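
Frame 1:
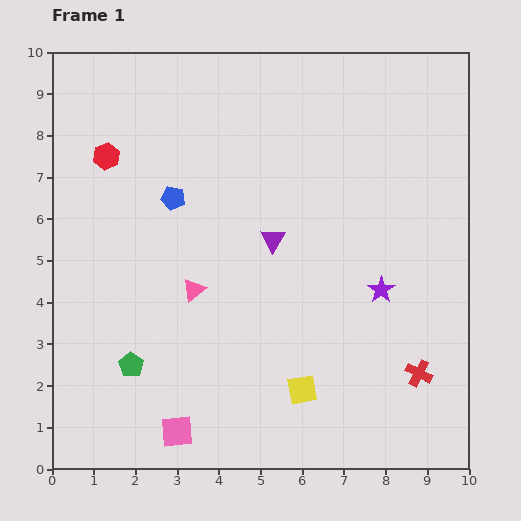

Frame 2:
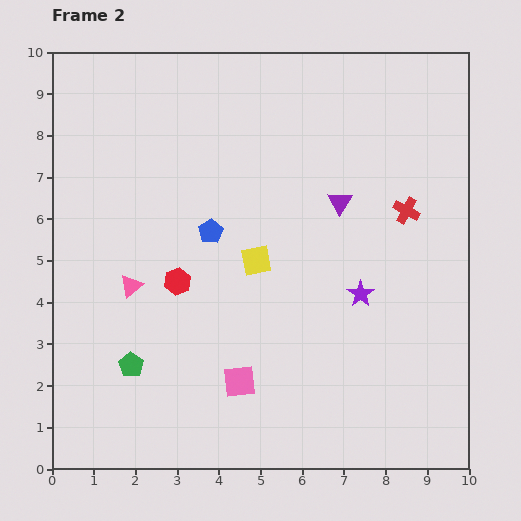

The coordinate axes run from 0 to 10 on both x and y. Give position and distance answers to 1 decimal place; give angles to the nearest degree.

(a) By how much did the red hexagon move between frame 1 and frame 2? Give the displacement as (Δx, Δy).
(1.7, -3.0)

The red hexagon was at (1.3, 7.5) in frame 1 and (3.0, 4.5) in frame 2.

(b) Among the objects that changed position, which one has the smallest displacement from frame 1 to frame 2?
the purple star

(moved 0.5)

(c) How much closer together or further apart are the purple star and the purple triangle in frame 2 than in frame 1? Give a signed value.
-0.6

Distance in frame 1: 2.9. Distance in frame 2: 2.3.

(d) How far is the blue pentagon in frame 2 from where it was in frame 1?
1.2

The blue pentagon moved from (2.9, 6.5) to (3.8, 5.7), a distance of √(0.9² + 0.8²) ≈ 1.2.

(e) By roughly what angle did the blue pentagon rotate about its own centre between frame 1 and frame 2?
30° clockwise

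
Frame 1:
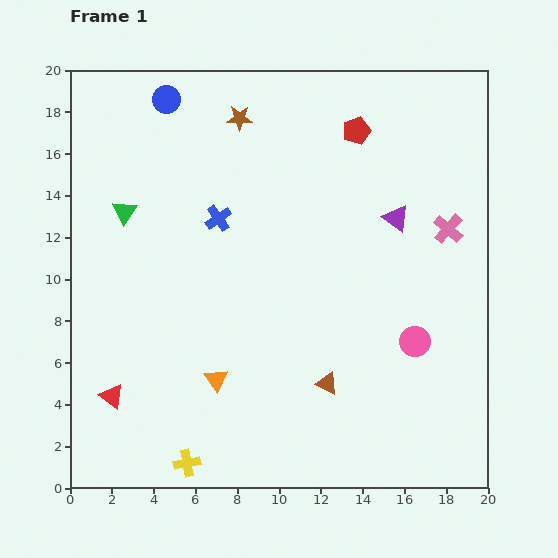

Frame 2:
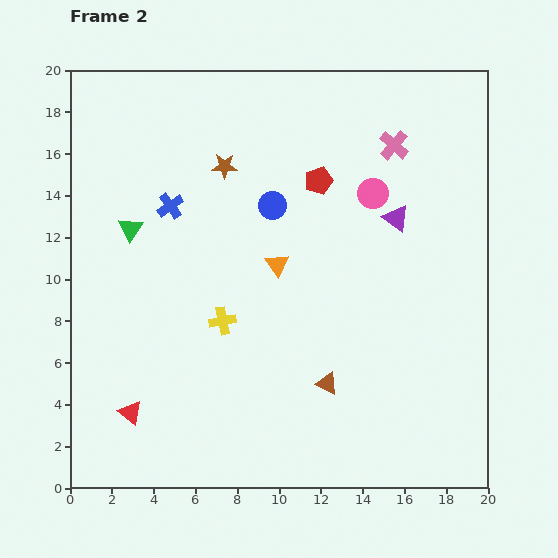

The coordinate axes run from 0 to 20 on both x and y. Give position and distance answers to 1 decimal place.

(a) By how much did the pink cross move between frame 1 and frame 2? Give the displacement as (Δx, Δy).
(-2.6, 4.0)

The pink cross was at (18.1, 12.4) in frame 1 and (15.5, 16.4) in frame 2.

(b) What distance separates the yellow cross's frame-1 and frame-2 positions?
7.0

The yellow cross moved from (5.6, 1.2) to (7.3, 8.0), a distance of √(1.7² + 6.8²) ≈ 7.0.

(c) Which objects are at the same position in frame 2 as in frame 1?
the brown triangle, the purple triangle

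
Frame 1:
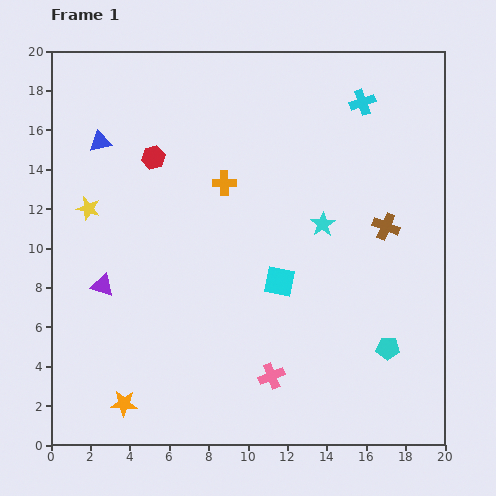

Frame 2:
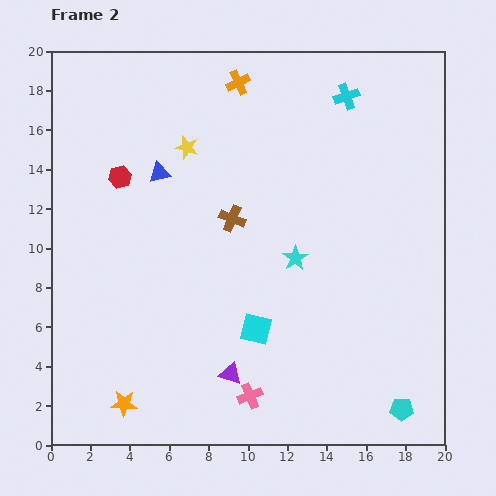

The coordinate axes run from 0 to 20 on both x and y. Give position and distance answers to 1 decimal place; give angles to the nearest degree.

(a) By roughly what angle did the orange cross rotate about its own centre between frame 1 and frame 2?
24° counter-clockwise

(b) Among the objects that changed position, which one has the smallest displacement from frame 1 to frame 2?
the cyan cross

(moved 0.9)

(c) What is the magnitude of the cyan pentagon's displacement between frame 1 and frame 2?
3.2

The cyan pentagon moved from (17.1, 4.9) to (17.8, 1.8), a distance of √(0.7² + 3.1²) ≈ 3.2.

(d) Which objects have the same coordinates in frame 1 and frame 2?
the orange star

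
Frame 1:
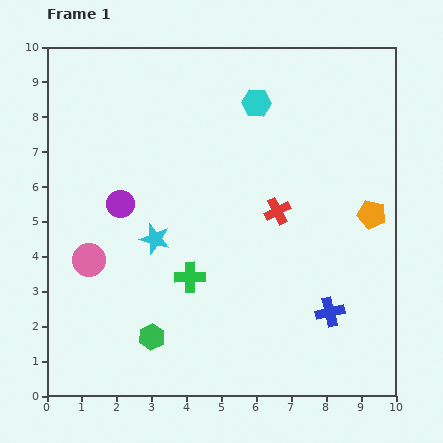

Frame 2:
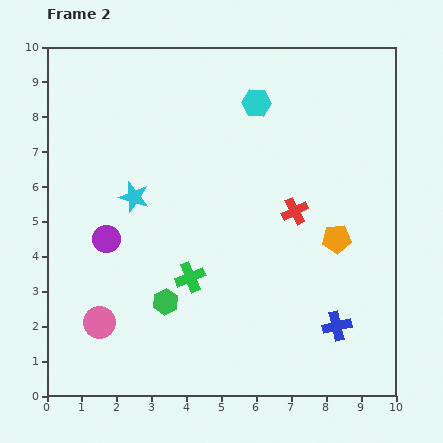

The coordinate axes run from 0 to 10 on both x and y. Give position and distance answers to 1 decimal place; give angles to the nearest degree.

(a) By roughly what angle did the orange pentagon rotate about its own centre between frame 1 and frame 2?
18° counter-clockwise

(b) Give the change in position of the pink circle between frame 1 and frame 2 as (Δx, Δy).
(0.3, -1.8)

The pink circle was at (1.2, 3.9) in frame 1 and (1.5, 2.1) in frame 2.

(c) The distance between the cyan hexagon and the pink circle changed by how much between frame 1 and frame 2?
+1.1

Distance in frame 1: 6.6. Distance in frame 2: 7.7.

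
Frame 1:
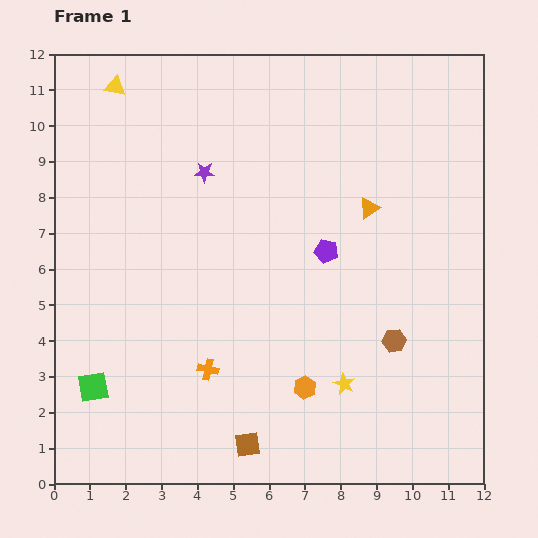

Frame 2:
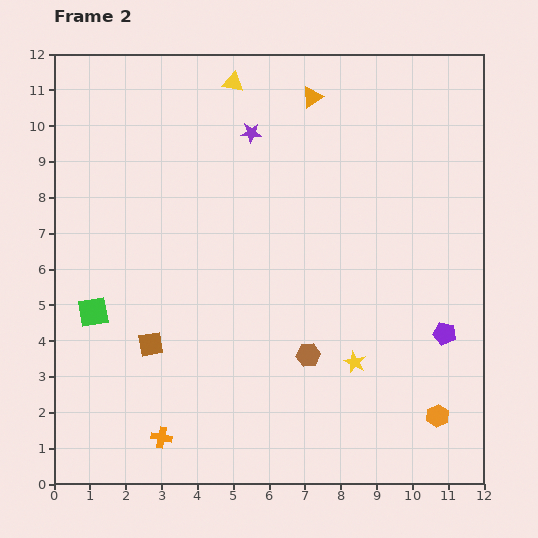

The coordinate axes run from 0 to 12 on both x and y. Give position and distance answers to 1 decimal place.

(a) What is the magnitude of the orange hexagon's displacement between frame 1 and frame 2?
3.8

The orange hexagon moved from (7.0, 2.7) to (10.7, 1.9), a distance of √(3.7² + 0.8²) ≈ 3.8.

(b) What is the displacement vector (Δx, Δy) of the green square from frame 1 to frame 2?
(0.0, 2.1)

The green square was at (1.1, 2.7) in frame 1 and (1.1, 4.8) in frame 2.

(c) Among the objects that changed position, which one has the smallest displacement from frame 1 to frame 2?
the yellow star

(moved 0.7)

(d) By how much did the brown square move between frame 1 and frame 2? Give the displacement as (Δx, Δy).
(-2.7, 2.8)

The brown square was at (5.4, 1.1) in frame 1 and (2.7, 3.9) in frame 2.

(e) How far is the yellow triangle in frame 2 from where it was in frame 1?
3.3

The yellow triangle moved from (1.7, 11.1) to (5.0, 11.2), a distance of √(3.3² + 0.1²) ≈ 3.3.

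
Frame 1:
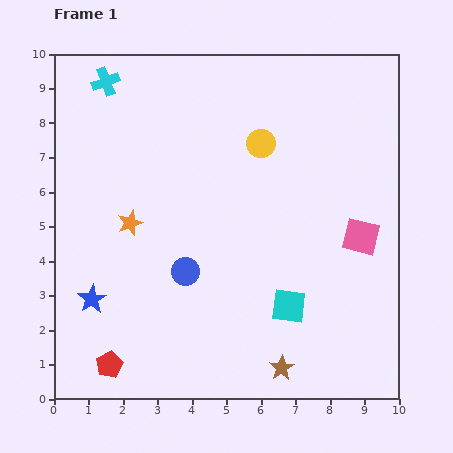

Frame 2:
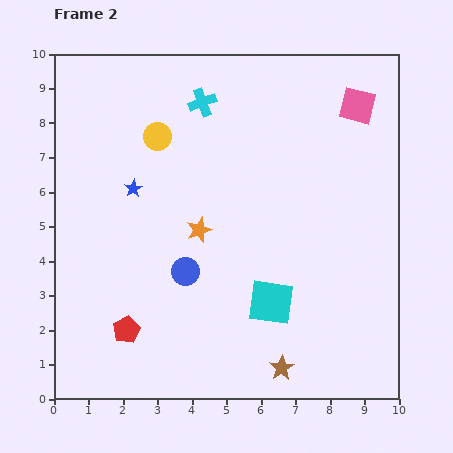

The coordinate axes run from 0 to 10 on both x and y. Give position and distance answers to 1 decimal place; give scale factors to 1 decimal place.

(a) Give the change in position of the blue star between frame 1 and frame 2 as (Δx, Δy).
(1.2, 3.2)

The blue star was at (1.1, 2.9) in frame 1 and (2.3, 6.1) in frame 2.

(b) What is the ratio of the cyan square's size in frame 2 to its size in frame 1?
1.3×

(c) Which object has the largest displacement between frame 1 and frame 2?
the pink square

(moved 3.8; next 3.4)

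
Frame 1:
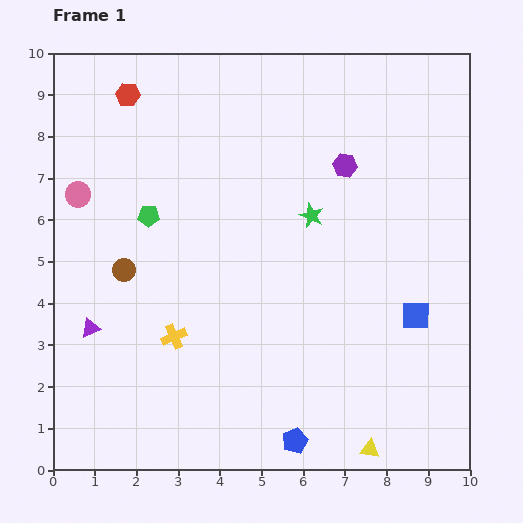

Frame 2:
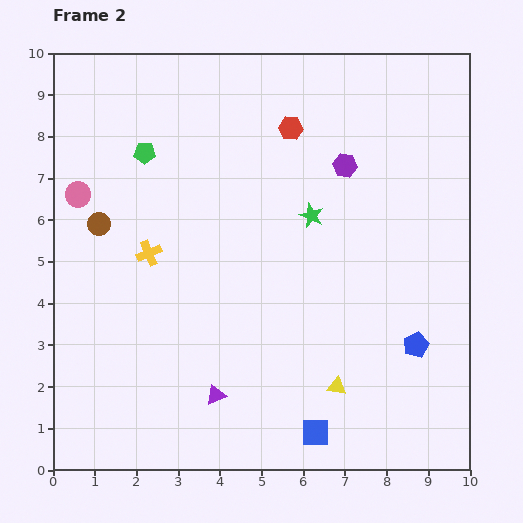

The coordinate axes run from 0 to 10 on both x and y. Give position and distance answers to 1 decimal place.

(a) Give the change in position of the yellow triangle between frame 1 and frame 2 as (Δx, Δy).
(-0.8, 1.5)

The yellow triangle was at (7.6, 0.5) in frame 1 and (6.8, 2.0) in frame 2.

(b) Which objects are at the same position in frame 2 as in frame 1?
the purple hexagon, the green star, the pink circle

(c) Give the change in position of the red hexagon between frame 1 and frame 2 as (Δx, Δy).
(3.9, -0.8)

The red hexagon was at (1.8, 9.0) in frame 1 and (5.7, 8.2) in frame 2.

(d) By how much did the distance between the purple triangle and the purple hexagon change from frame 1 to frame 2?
-0.9

Distance in frame 1: 7.2. Distance in frame 2: 6.3.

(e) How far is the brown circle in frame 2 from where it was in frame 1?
1.3

The brown circle moved from (1.7, 4.8) to (1.1, 5.9), a distance of √(0.6² + 1.1²) ≈ 1.3.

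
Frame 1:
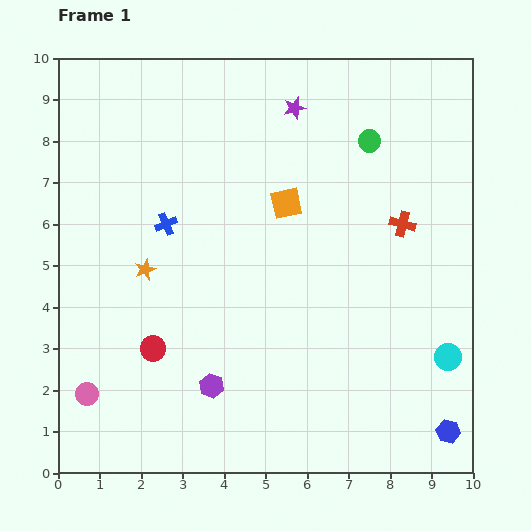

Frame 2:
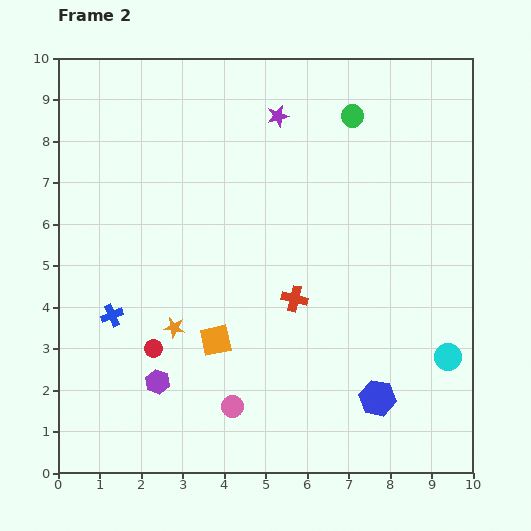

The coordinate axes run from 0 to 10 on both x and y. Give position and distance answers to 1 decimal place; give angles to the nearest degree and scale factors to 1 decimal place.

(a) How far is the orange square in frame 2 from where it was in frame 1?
3.7

The orange square moved from (5.5, 6.5) to (3.8, 3.2), a distance of √(1.7² + 3.3²) ≈ 3.7.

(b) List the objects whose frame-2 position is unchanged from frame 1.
the cyan circle, the red circle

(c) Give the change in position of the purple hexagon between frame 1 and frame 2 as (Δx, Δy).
(-1.3, 0.1)

The purple hexagon was at (3.7, 2.1) in frame 1 and (2.4, 2.2) in frame 2.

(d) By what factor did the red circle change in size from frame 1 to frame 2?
0.7×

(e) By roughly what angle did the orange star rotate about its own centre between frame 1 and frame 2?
30° clockwise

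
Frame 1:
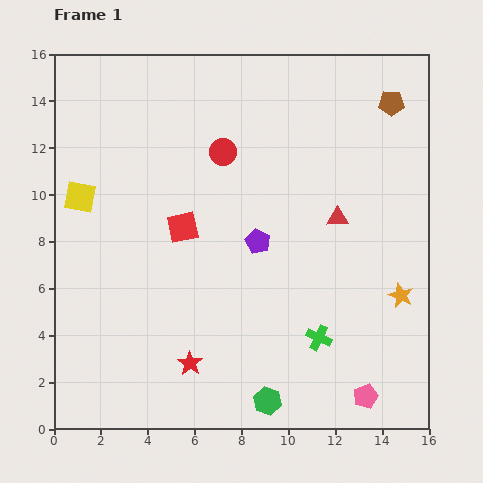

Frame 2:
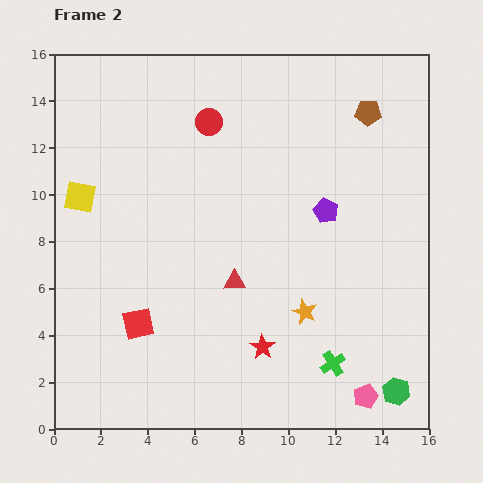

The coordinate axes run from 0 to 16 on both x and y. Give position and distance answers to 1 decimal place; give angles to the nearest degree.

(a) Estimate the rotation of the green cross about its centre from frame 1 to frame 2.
33° clockwise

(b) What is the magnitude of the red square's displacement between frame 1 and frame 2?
4.5

The red square moved from (5.5, 8.6) to (3.6, 4.5), a distance of √(1.9² + 4.1²) ≈ 4.5.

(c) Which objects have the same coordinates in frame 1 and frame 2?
the pink pentagon, the yellow square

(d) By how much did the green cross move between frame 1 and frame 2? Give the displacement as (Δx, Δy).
(0.6, -1.1)

The green cross was at (11.3, 3.9) in frame 1 and (11.9, 2.8) in frame 2.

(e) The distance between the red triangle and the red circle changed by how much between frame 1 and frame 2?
+1.3

Distance in frame 1: 5.6. Distance in frame 2: 6.9.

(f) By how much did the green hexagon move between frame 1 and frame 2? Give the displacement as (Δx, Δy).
(5.5, 0.4)

The green hexagon was at (9.1, 1.2) in frame 1 and (14.6, 1.6) in frame 2.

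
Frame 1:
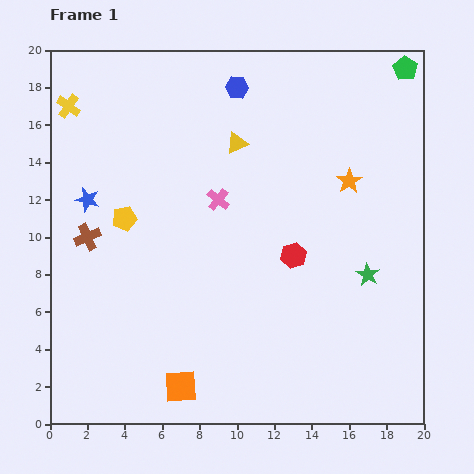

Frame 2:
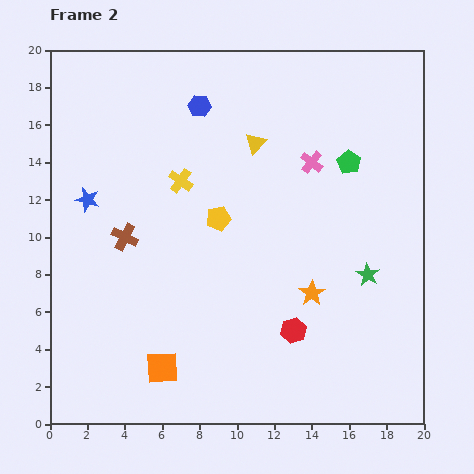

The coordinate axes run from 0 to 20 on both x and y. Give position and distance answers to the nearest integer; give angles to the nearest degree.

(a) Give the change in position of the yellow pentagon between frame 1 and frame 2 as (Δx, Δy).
(5, 0)

The yellow pentagon was at (4, 11) in frame 1 and (9, 11) in frame 2.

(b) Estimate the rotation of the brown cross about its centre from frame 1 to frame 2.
39° counter-clockwise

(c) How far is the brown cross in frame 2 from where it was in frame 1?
2

The brown cross moved from (2, 10) to (4, 10), a distance of √(2² + 0²) ≈ 2.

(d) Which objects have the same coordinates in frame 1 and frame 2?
the blue star, the green star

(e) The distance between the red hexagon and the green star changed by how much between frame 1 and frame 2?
+1

Distance in frame 1: 4. Distance in frame 2: 5.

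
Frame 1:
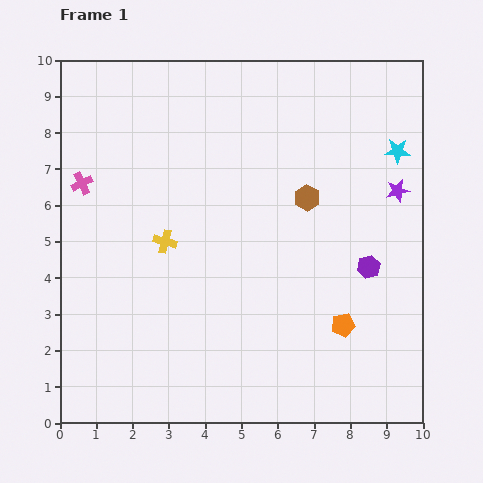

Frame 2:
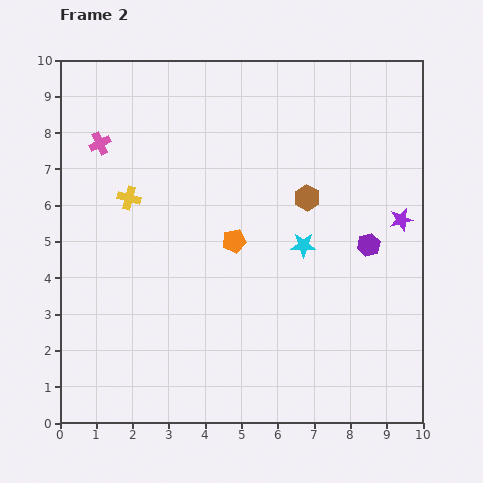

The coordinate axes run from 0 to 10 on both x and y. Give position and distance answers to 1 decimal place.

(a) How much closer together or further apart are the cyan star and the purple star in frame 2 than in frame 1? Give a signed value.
+1.7

Distance in frame 1: 1.1. Distance in frame 2: 2.8.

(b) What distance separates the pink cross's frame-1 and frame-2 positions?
1.2

The pink cross moved from (0.6, 6.6) to (1.1, 7.7), a distance of √(0.5² + 1.1²) ≈ 1.2.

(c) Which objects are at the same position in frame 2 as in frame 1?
the brown hexagon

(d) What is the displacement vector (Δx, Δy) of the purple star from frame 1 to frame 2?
(0.1, -0.8)

The purple star was at (9.3, 6.4) in frame 1 and (9.4, 5.6) in frame 2.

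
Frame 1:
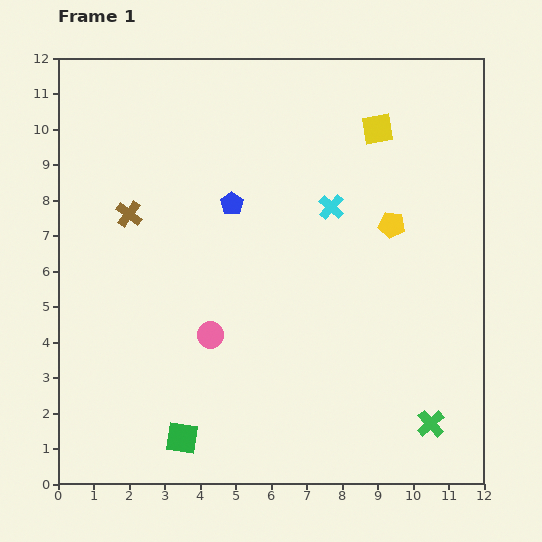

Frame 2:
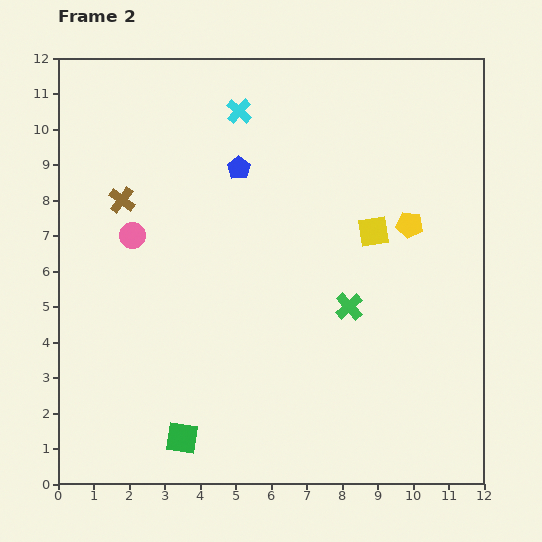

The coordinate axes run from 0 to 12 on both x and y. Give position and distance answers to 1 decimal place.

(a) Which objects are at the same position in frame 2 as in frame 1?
the green square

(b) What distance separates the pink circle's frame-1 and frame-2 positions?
3.6

The pink circle moved from (4.3, 4.2) to (2.1, 7.0), a distance of √(2.2² + 2.8²) ≈ 3.6.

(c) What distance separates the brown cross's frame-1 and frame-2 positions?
0.4

The brown cross moved from (2.0, 7.6) to (1.8, 8.0), a distance of √(0.2² + 0.4²) ≈ 0.4.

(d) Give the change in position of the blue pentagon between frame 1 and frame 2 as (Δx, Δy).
(0.2, 1.0)

The blue pentagon was at (4.9, 7.9) in frame 1 and (5.1, 8.9) in frame 2.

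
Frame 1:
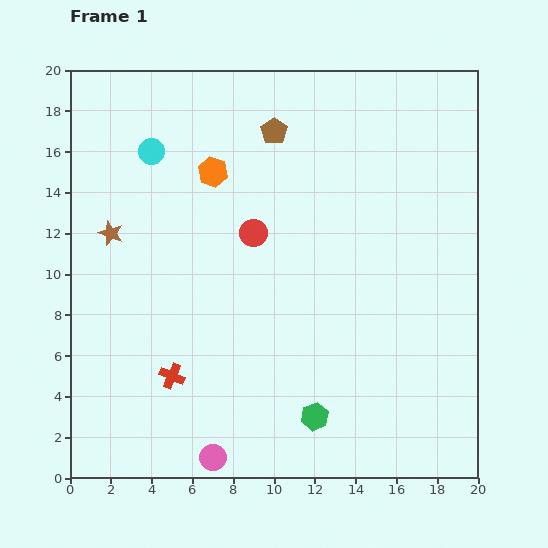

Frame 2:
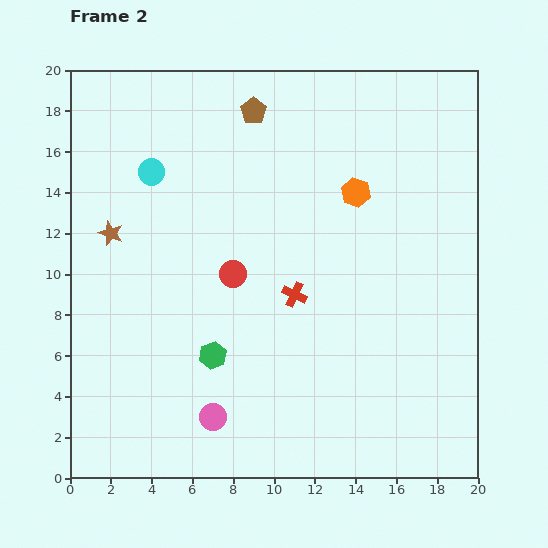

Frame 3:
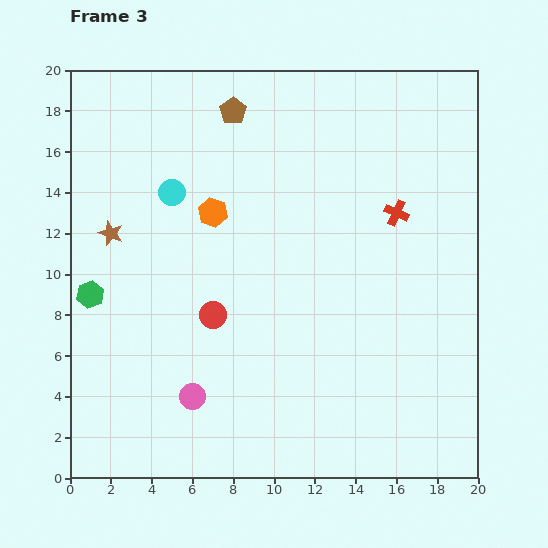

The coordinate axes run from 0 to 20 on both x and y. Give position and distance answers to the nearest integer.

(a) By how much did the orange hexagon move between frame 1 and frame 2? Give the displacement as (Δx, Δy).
(7, -1)

The orange hexagon was at (7, 15) in frame 1 and (14, 14) in frame 2.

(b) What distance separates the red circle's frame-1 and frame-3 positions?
4

The red circle moved from (9, 12) to (7, 8), a distance of √(2² + 4²) ≈ 4.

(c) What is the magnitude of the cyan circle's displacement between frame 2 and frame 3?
1

The cyan circle moved from (4, 15) to (5, 14), a distance of √(1² + 1²) ≈ 1.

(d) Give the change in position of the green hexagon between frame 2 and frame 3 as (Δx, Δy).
(-6, 3)

The green hexagon was at (7, 6) in frame 2 and (1, 9) in frame 3.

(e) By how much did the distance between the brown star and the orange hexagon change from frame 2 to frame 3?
-7

Distance in frame 2: 12. Distance in frame 3: 5.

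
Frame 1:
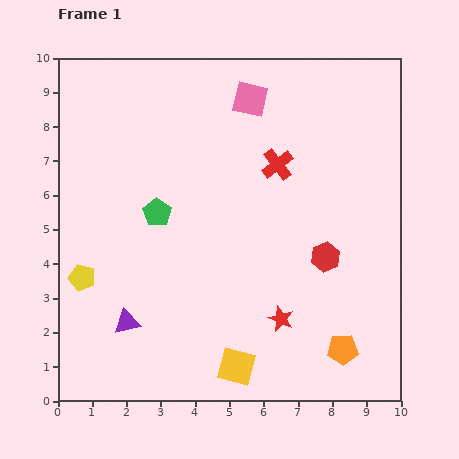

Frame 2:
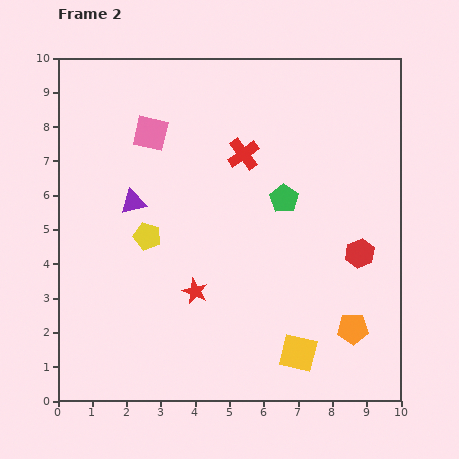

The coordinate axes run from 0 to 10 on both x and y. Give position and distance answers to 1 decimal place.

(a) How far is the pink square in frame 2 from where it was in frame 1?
3.1

The pink square moved from (5.6, 8.8) to (2.7, 7.8), a distance of √(2.9² + 1.0²) ≈ 3.1.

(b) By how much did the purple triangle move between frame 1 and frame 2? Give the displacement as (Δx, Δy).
(0.2, 3.5)

The purple triangle was at (2.0, 2.3) in frame 1 and (2.2, 5.8) in frame 2.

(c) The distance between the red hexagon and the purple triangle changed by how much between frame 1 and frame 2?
+0.7

Distance in frame 1: 6.1. Distance in frame 2: 6.8.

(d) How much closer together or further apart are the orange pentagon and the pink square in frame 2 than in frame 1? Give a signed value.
+0.4

Distance in frame 1: 7.8. Distance in frame 2: 8.2.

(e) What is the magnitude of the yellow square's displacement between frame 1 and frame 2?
1.8

The yellow square moved from (5.2, 1.0) to (7.0, 1.4), a distance of √(1.8² + 0.4²) ≈ 1.8.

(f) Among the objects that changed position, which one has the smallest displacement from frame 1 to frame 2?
the orange pentagon

(moved 0.7)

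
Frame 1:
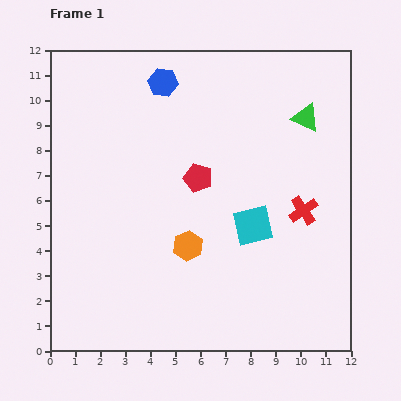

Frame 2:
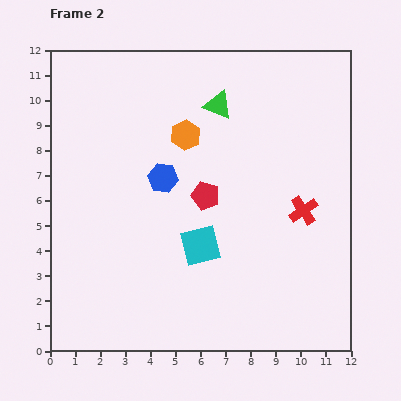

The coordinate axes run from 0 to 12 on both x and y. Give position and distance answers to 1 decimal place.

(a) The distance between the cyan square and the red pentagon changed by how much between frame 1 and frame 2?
-0.9

Distance in frame 1: 2.9. Distance in frame 2: 2.0.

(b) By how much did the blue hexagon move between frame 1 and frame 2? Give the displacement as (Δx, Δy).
(0.0, -3.8)

The blue hexagon was at (4.5, 10.7) in frame 1 and (4.5, 6.9) in frame 2.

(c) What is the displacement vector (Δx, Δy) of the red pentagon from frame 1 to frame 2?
(0.3, -0.7)

The red pentagon was at (5.9, 6.9) in frame 1 and (6.2, 6.2) in frame 2.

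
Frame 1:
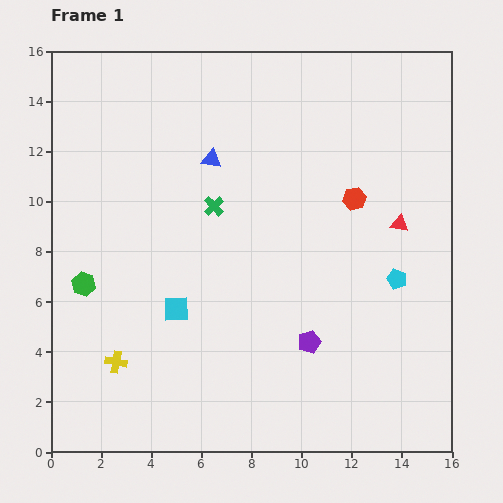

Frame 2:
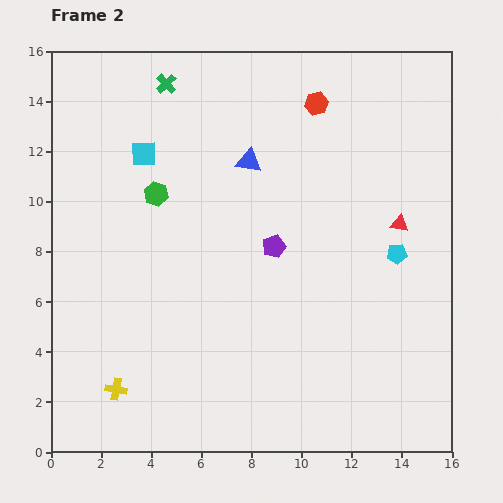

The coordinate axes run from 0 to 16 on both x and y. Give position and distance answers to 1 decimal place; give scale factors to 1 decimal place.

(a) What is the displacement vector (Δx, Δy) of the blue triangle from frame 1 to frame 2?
(1.5, -0.1)

The blue triangle was at (6.4, 11.7) in frame 1 and (7.9, 11.6) in frame 2.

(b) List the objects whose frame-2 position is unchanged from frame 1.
the red triangle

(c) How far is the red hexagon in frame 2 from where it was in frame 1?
4.1

The red hexagon moved from (12.1, 10.1) to (10.6, 13.9), a distance of √(1.5² + 3.8²) ≈ 4.1.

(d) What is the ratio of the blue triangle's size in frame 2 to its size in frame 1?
1.3×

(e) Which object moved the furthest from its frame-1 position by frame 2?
the cyan square

(moved 6.3; next 5.3)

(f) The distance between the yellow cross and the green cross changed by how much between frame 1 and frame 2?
+5.1

Distance in frame 1: 7.3. Distance in frame 2: 12.4.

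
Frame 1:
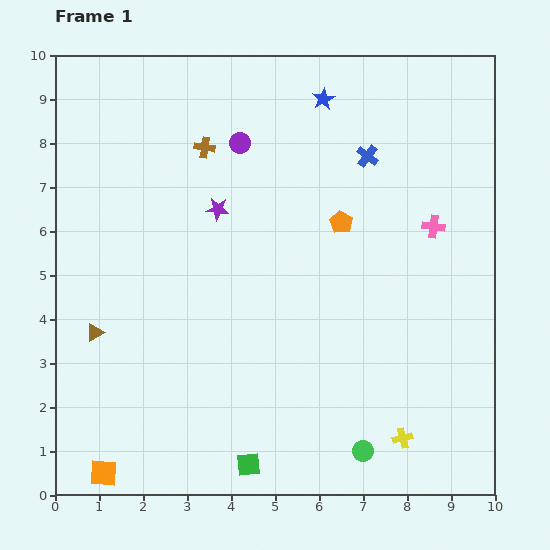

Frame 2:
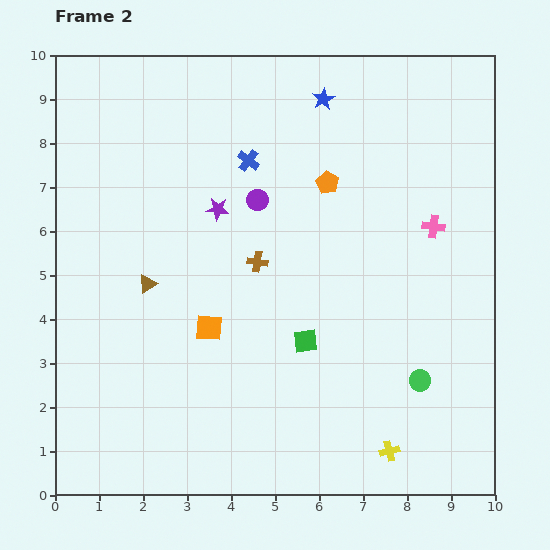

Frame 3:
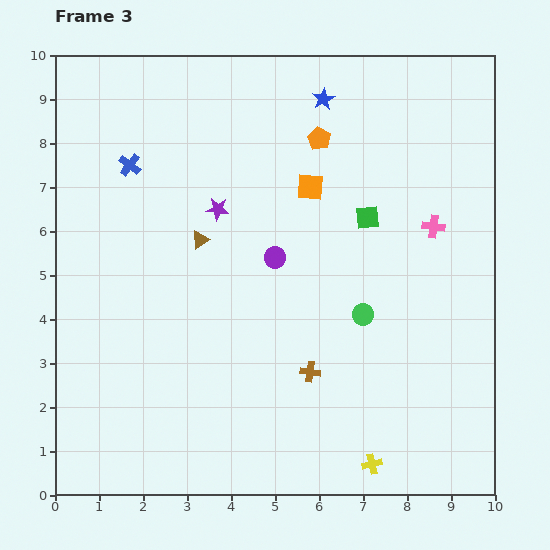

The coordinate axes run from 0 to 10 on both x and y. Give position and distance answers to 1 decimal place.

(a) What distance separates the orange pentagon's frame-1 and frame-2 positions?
0.9

The orange pentagon moved from (6.5, 6.2) to (6.2, 7.1), a distance of √(0.3² + 0.9²) ≈ 0.9.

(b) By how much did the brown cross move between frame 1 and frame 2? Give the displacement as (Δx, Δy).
(1.2, -2.6)

The brown cross was at (3.4, 7.9) in frame 1 and (4.6, 5.3) in frame 2.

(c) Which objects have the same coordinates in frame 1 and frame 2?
the purple star, the pink cross, the blue star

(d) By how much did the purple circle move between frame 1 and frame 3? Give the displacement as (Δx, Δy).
(0.8, -2.6)

The purple circle was at (4.2, 8.0) in frame 1 and (5.0, 5.4) in frame 3.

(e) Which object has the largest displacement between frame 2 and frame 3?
the orange square

(moved 3.9; next 3.1)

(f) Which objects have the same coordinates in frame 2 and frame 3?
the purple star, the pink cross, the blue star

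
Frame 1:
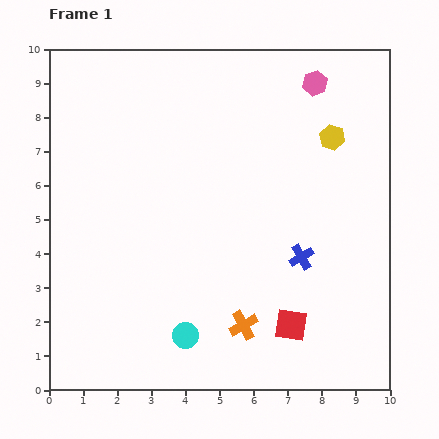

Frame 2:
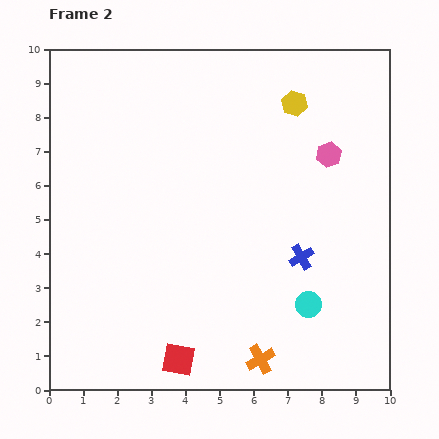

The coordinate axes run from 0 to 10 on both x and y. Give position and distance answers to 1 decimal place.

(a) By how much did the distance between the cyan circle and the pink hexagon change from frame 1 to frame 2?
-3.9

Distance in frame 1: 8.3. Distance in frame 2: 4.4.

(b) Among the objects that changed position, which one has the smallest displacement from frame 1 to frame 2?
the orange cross

(moved 1.1)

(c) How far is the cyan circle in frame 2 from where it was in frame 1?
3.7

The cyan circle moved from (4.0, 1.6) to (7.6, 2.5), a distance of √(3.6² + 0.9²) ≈ 3.7.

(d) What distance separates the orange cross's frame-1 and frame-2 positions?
1.1

The orange cross moved from (5.7, 1.9) to (6.2, 0.9), a distance of √(0.5² + 1.0²) ≈ 1.1.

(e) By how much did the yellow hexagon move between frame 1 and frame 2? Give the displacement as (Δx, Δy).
(-1.1, 1.0)

The yellow hexagon was at (8.3, 7.4) in frame 1 and (7.2, 8.4) in frame 2.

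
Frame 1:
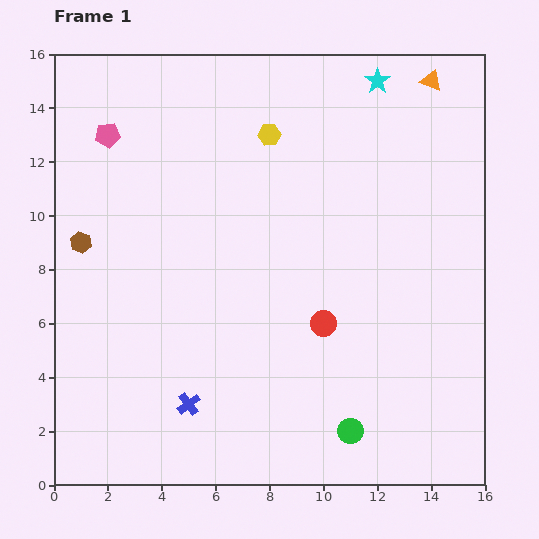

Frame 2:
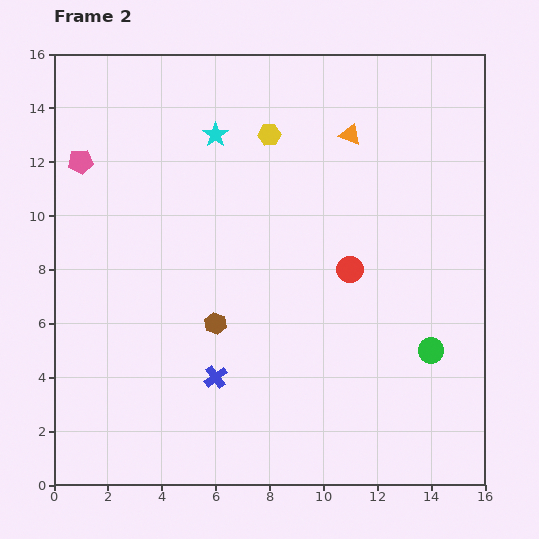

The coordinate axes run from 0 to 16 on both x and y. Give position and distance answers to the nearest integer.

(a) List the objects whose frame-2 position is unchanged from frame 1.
the yellow hexagon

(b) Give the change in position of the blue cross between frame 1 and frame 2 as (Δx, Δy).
(1, 1)

The blue cross was at (5, 3) in frame 1 and (6, 4) in frame 2.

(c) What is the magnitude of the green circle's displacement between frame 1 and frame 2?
4

The green circle moved from (11, 2) to (14, 5), a distance of √(3² + 3²) ≈ 4.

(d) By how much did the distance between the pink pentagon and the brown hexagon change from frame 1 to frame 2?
+4

Distance in frame 1: 4. Distance in frame 2: 8.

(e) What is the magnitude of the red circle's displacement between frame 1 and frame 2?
2

The red circle moved from (10, 6) to (11, 8), a distance of √(1² + 2²) ≈ 2.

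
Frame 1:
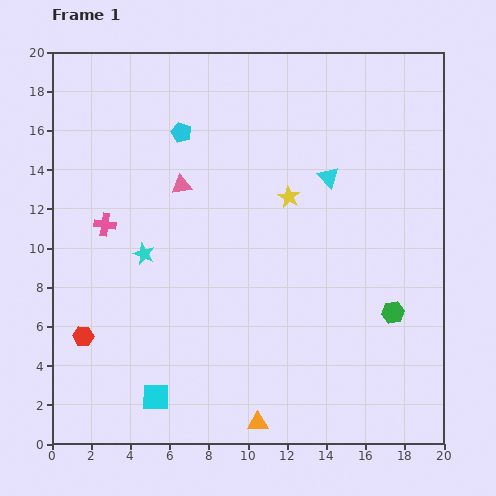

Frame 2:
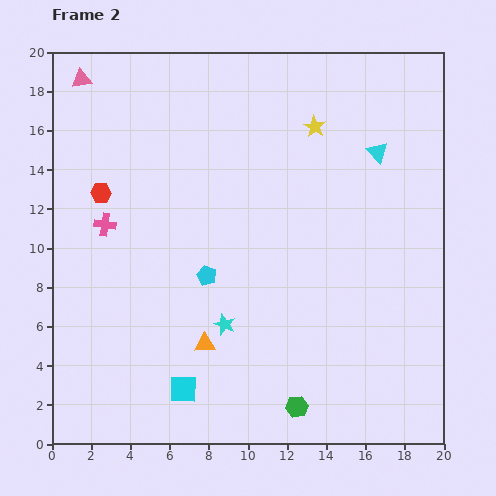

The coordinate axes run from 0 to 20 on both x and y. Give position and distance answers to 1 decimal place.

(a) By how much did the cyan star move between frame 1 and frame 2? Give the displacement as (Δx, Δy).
(4.1, -3.6)

The cyan star was at (4.7, 9.7) in frame 1 and (8.8, 6.1) in frame 2.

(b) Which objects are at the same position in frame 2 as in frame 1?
the pink cross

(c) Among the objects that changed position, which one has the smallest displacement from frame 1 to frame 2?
the cyan square

(moved 1.5)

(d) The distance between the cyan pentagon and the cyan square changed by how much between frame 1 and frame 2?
-7.7

Distance in frame 1: 13.6. Distance in frame 2: 5.9.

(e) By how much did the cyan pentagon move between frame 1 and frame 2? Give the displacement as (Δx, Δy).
(1.3, -7.3)

The cyan pentagon was at (6.6, 15.9) in frame 1 and (7.9, 8.6) in frame 2.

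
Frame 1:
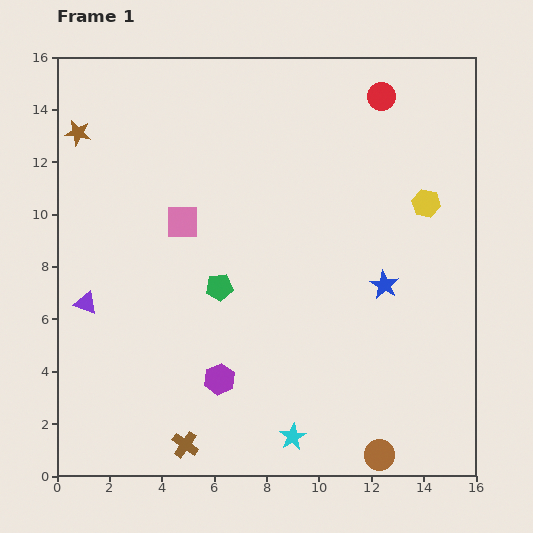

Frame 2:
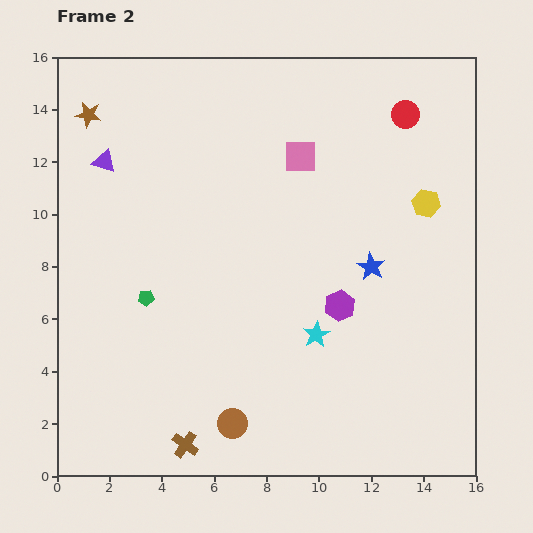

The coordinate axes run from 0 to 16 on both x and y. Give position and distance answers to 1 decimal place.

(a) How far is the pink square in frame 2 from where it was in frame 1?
5.1

The pink square moved from (4.8, 9.7) to (9.3, 12.2), a distance of √(4.5² + 2.5²) ≈ 5.1.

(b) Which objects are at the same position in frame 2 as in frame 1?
the brown cross, the yellow hexagon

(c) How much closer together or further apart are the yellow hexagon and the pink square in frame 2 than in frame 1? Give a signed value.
-4.2

Distance in frame 1: 9.3. Distance in frame 2: 5.1.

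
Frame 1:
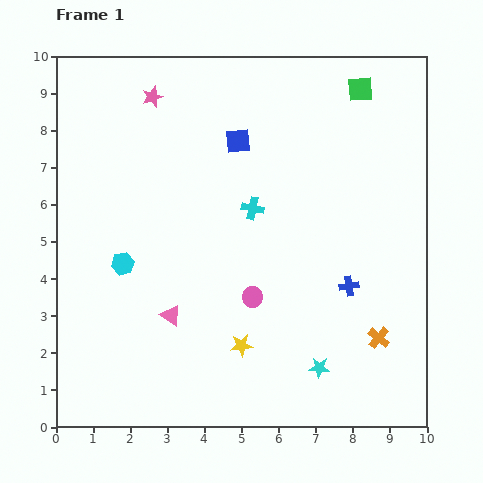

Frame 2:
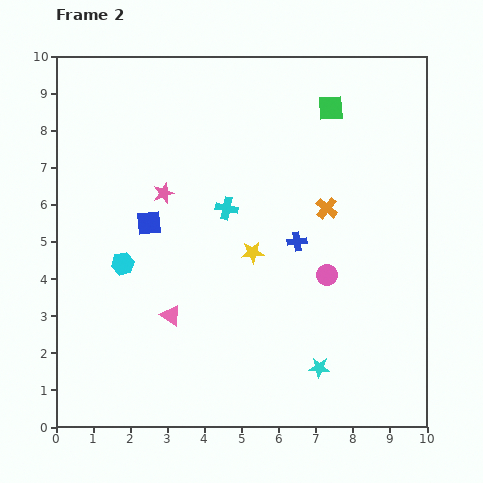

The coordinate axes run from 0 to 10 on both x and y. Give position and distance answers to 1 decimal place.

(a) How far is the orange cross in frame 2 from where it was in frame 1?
3.8

The orange cross moved from (8.7, 2.4) to (7.3, 5.9), a distance of √(1.4² + 3.5²) ≈ 3.8.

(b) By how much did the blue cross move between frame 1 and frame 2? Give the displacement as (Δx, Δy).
(-1.4, 1.2)

The blue cross was at (7.9, 3.8) in frame 1 and (6.5, 5.0) in frame 2.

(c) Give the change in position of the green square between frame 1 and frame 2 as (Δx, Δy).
(-0.8, -0.5)

The green square was at (8.2, 9.1) in frame 1 and (7.4, 8.6) in frame 2.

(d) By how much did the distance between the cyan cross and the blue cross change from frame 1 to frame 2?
-1.2

Distance in frame 1: 3.3. Distance in frame 2: 2.1.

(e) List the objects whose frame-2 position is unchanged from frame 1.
the pink triangle, the cyan star, the cyan hexagon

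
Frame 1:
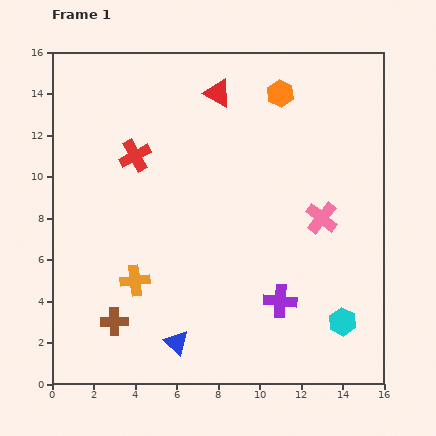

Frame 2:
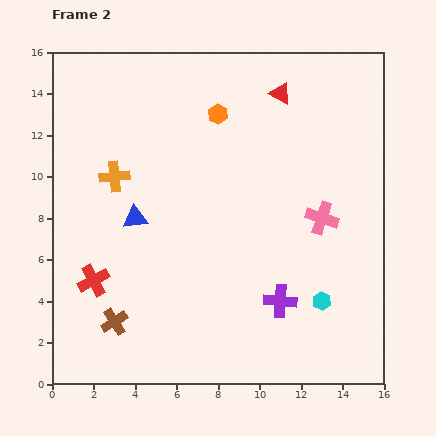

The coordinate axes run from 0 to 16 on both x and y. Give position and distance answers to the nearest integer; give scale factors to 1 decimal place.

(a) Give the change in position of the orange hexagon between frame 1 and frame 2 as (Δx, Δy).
(-3, -1)

The orange hexagon was at (11, 14) in frame 1 and (8, 13) in frame 2.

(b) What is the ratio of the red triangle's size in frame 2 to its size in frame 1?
0.8×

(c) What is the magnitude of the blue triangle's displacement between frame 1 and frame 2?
6

The blue triangle moved from (6, 2) to (4, 8), a distance of √(2² + 6²) ≈ 6.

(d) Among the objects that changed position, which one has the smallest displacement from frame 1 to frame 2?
the cyan hexagon

(moved 1)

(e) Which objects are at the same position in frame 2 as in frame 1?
the pink cross, the purple cross, the brown cross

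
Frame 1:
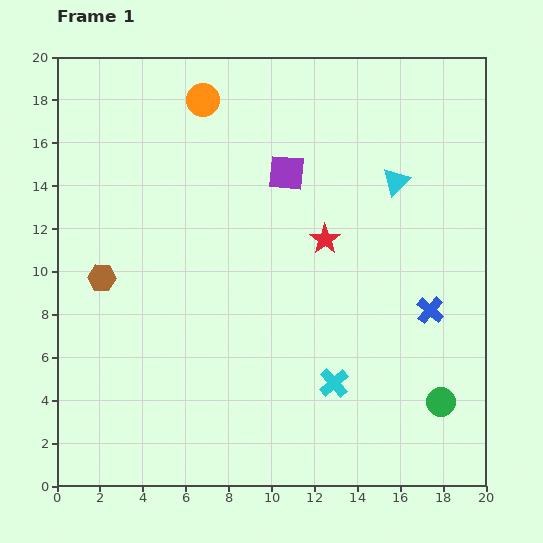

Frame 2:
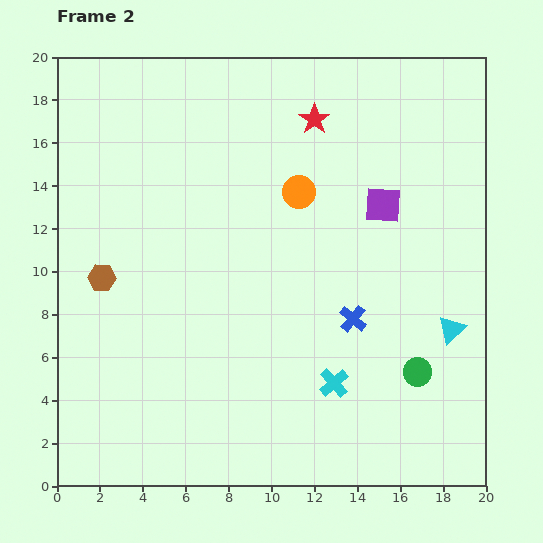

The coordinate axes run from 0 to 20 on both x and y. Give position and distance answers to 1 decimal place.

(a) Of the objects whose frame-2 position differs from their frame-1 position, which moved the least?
the green circle

(moved 1.8)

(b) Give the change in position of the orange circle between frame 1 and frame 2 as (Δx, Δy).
(4.5, -4.3)

The orange circle was at (6.8, 18.0) in frame 1 and (11.3, 13.7) in frame 2.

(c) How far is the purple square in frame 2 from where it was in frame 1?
4.7

The purple square moved from (10.7, 14.6) to (15.2, 13.1), a distance of √(4.5² + 1.5²) ≈ 4.7.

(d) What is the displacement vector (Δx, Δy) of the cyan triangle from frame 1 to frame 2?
(2.6, -6.9)

The cyan triangle was at (15.8, 14.2) in frame 1 and (18.4, 7.3) in frame 2.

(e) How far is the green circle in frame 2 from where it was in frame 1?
1.8

The green circle moved from (17.9, 3.9) to (16.8, 5.3), a distance of √(1.1² + 1.4²) ≈ 1.8.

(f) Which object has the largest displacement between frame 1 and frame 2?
the cyan triangle

(moved 7.4; next 6.2)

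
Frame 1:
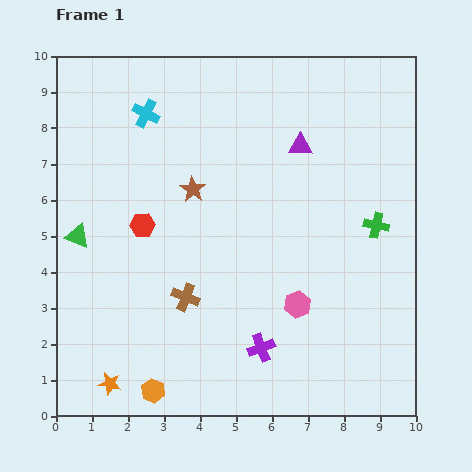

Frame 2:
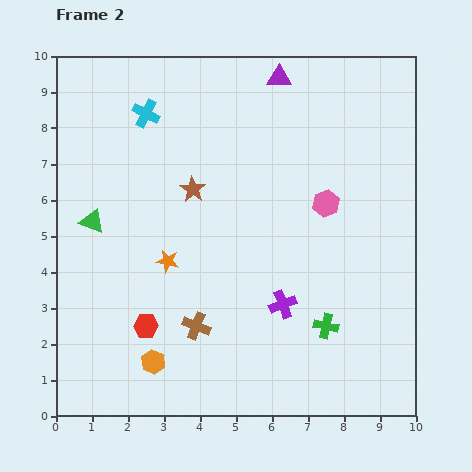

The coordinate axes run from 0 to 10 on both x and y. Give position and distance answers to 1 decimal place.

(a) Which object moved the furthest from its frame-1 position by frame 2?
the orange star

(moved 3.8; next 3.1)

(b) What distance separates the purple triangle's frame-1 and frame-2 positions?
2.0

The purple triangle moved from (6.8, 7.5) to (6.2, 9.4), a distance of √(0.6² + 1.9²) ≈ 2.0.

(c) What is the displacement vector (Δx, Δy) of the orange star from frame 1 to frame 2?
(1.6, 3.4)

The orange star was at (1.5, 0.9) in frame 1 and (3.1, 4.3) in frame 2.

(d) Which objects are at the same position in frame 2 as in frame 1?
the brown star, the cyan cross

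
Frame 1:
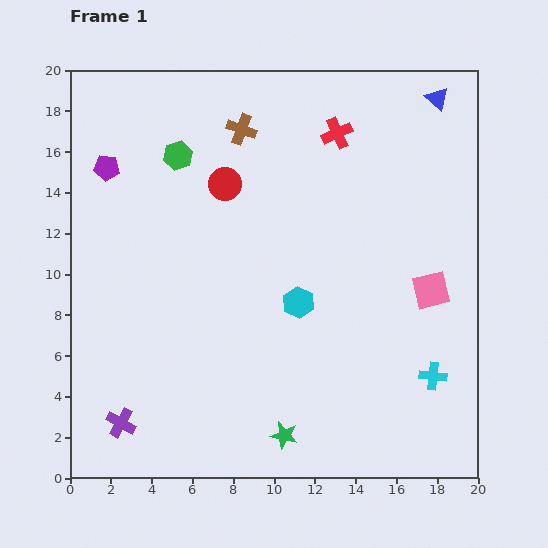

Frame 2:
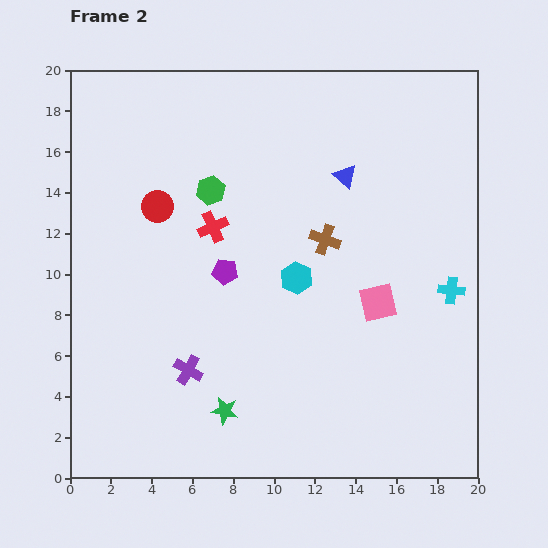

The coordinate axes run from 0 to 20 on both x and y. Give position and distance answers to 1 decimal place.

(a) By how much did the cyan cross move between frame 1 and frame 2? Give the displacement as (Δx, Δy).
(0.9, 4.2)

The cyan cross was at (17.8, 5.0) in frame 1 and (18.7, 9.2) in frame 2.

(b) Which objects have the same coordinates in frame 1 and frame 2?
none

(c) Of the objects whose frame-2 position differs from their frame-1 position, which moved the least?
the cyan hexagon

(moved 1.2)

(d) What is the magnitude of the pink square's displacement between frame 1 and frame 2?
2.7

The pink square moved from (17.7, 9.2) to (15.1, 8.6), a distance of √(2.6² + 0.6²) ≈ 2.7.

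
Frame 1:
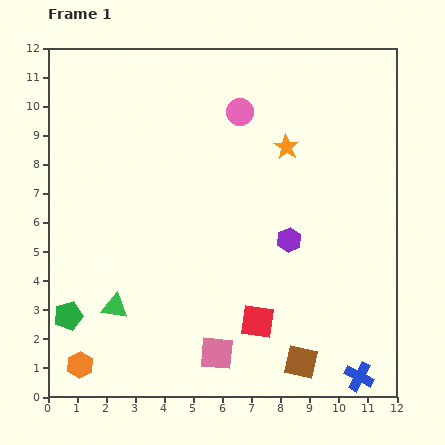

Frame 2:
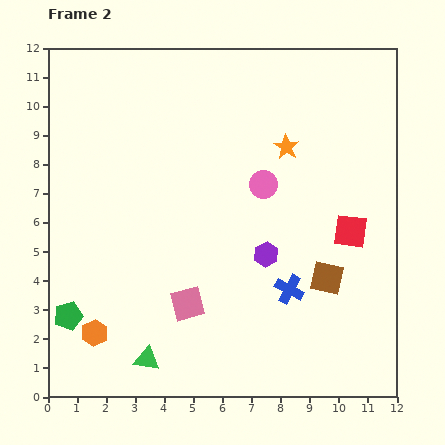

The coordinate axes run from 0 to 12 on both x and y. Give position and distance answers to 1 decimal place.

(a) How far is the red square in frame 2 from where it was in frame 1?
4.5

The red square moved from (7.2, 2.6) to (10.4, 5.7), a distance of √(3.2² + 3.1²) ≈ 4.5.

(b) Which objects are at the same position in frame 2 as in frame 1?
the orange star, the green pentagon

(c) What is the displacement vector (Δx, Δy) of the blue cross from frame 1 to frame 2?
(-2.4, 3.0)

The blue cross was at (10.7, 0.7) in frame 1 and (8.3, 3.7) in frame 2.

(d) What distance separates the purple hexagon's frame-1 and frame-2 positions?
0.9

The purple hexagon moved from (8.3, 5.4) to (7.5, 4.9), a distance of √(0.8² + 0.5²) ≈ 0.9.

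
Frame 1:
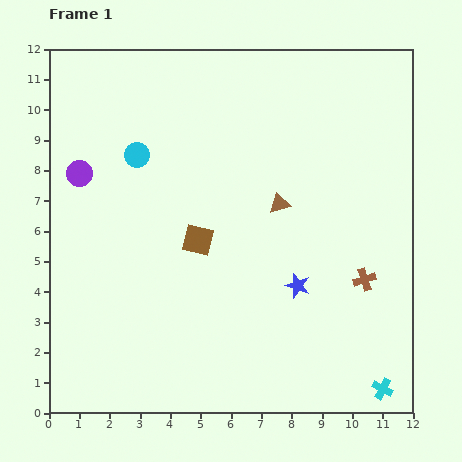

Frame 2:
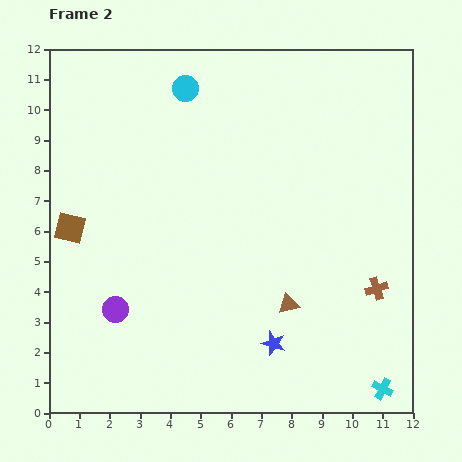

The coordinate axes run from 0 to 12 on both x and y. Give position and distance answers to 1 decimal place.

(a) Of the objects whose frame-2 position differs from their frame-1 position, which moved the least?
the brown cross

(moved 0.5)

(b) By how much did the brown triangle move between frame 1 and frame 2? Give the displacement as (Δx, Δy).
(0.3, -3.3)

The brown triangle was at (7.6, 6.9) in frame 1 and (7.9, 3.6) in frame 2.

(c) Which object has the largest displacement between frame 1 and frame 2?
the purple circle

(moved 4.7; next 4.2)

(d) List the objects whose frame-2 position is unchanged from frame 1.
the cyan cross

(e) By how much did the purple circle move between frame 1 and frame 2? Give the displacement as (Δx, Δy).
(1.2, -4.5)

The purple circle was at (1.0, 7.9) in frame 1 and (2.2, 3.4) in frame 2.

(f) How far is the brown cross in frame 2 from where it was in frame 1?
0.5

The brown cross moved from (10.4, 4.4) to (10.8, 4.1), a distance of √(0.4² + 0.3²) ≈ 0.5.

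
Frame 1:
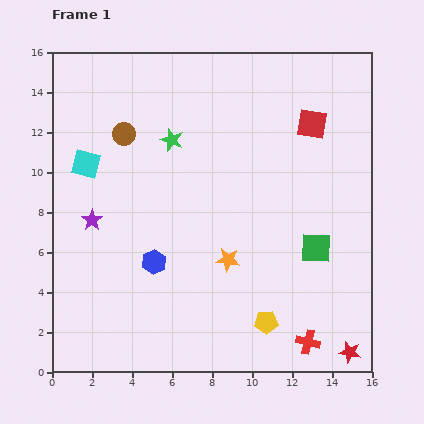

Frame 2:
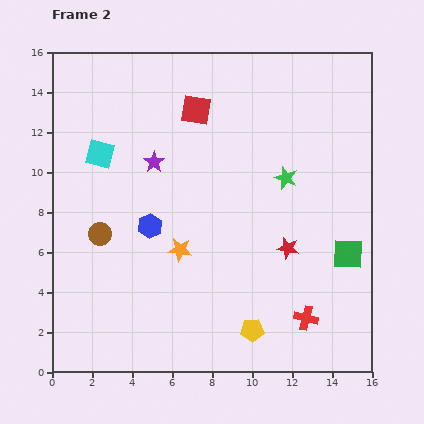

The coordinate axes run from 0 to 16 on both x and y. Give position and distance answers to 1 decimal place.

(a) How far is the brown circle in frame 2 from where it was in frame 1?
5.1

The brown circle moved from (3.6, 11.9) to (2.4, 6.9), a distance of √(1.2² + 5.0²) ≈ 5.1.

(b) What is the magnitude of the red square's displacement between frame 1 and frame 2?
5.8

The red square moved from (13.0, 12.4) to (7.2, 13.1), a distance of √(5.8² + 0.7²) ≈ 5.8.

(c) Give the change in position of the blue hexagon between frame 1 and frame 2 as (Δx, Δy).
(-0.2, 1.8)

The blue hexagon was at (5.1, 5.5) in frame 1 and (4.9, 7.3) in frame 2.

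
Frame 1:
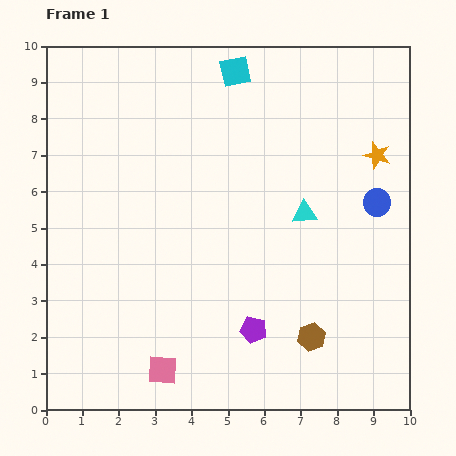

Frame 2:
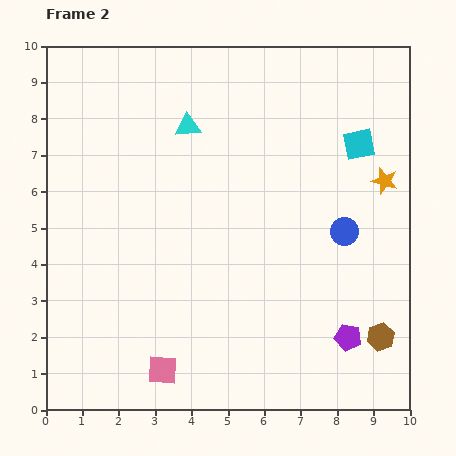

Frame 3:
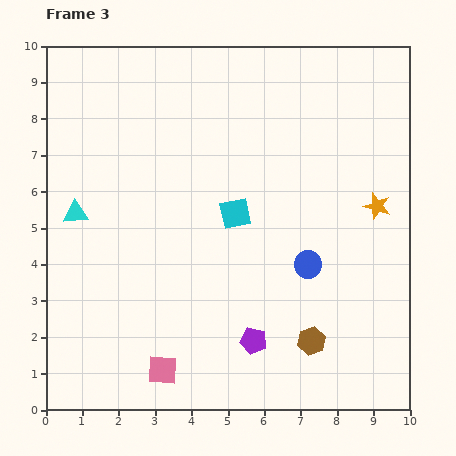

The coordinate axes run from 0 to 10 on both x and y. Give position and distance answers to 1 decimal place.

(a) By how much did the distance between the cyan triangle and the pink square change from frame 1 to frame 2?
+0.9

Distance in frame 1: 5.8. Distance in frame 2: 6.7.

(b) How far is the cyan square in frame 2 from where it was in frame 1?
3.9

The cyan square moved from (5.2, 9.3) to (8.6, 7.3), a distance of √(3.4² + 2.0²) ≈ 3.9.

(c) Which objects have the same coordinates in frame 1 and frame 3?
the pink square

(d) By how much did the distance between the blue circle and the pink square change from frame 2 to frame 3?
-1.4

Distance in frame 2: 6.3. Distance in frame 3: 4.9.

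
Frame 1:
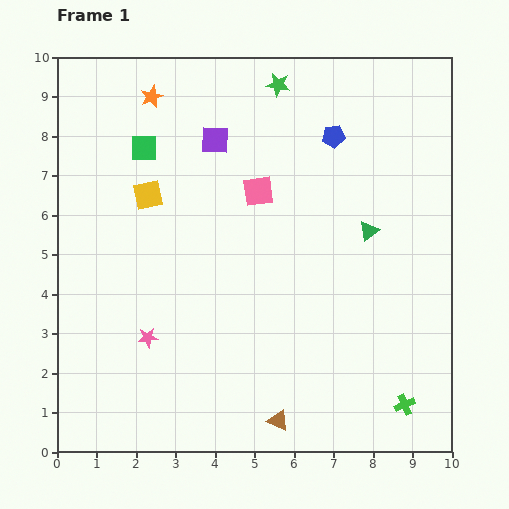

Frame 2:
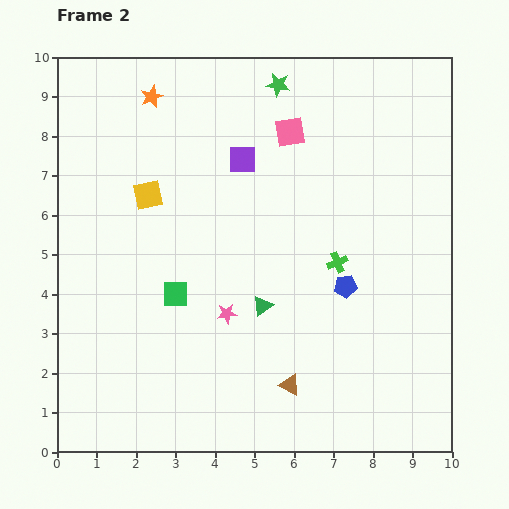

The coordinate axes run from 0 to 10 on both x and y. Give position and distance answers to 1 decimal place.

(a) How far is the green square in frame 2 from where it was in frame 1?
3.8

The green square moved from (2.2, 7.7) to (3.0, 4.0), a distance of √(0.8² + 3.7²) ≈ 3.8.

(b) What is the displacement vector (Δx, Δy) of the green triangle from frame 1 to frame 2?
(-2.7, -1.9)

The green triangle was at (7.9, 5.6) in frame 1 and (5.2, 3.7) in frame 2.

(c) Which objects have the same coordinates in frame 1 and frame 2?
the green star, the yellow square, the orange star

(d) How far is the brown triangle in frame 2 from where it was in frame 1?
0.9

The brown triangle moved from (5.6, 0.8) to (5.9, 1.7), a distance of √(0.3² + 0.9²) ≈ 0.9.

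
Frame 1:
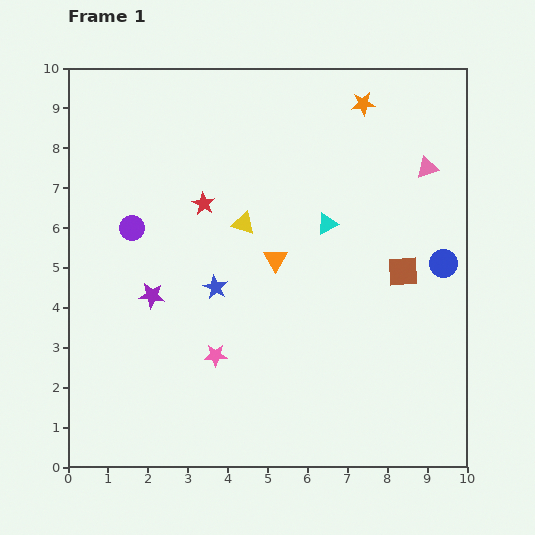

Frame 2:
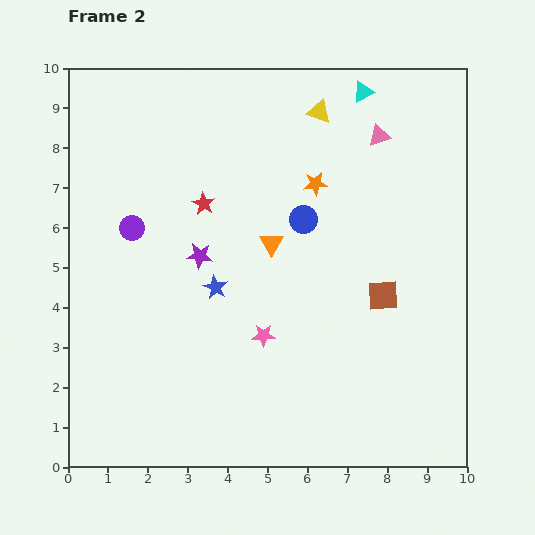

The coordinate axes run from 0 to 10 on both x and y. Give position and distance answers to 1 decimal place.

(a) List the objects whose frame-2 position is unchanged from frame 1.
the red star, the blue star, the purple circle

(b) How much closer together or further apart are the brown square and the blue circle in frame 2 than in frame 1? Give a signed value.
+1.8

Distance in frame 1: 1.0. Distance in frame 2: 2.8.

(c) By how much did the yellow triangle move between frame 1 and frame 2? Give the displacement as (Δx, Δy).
(1.9, 2.8)

The yellow triangle was at (4.4, 6.1) in frame 1 and (6.3, 8.9) in frame 2.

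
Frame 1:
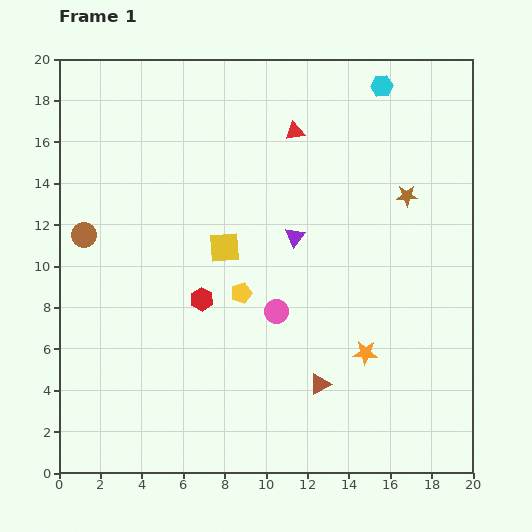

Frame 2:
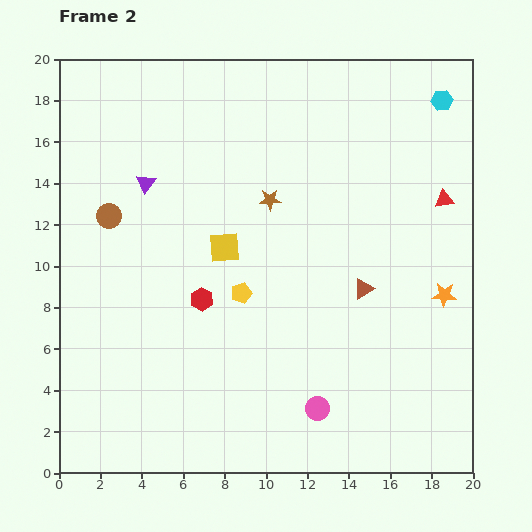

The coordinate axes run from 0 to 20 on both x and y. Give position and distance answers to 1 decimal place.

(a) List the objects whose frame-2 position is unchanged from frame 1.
the red hexagon, the yellow pentagon, the yellow square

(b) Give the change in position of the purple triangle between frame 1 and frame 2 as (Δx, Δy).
(-7.2, 2.6)

The purple triangle was at (11.4, 11.4) in frame 1 and (4.2, 14.0) in frame 2.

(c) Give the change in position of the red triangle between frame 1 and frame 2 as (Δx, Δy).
(7.2, -3.3)

The red triangle was at (11.4, 16.5) in frame 1 and (18.6, 13.2) in frame 2.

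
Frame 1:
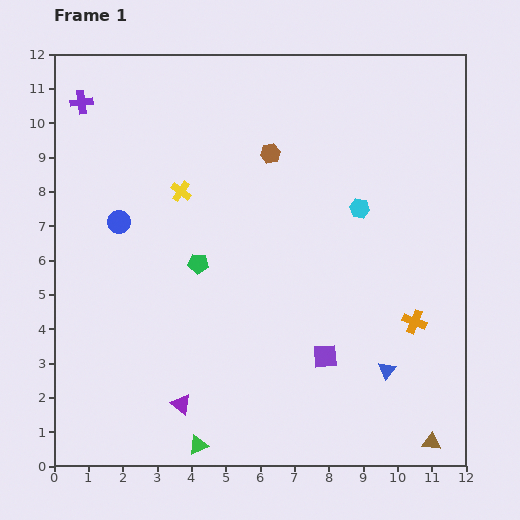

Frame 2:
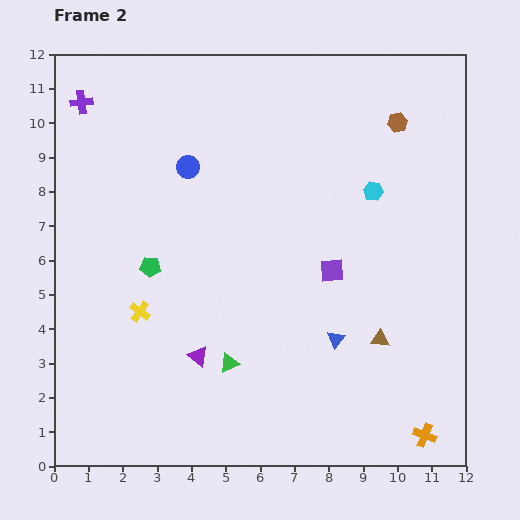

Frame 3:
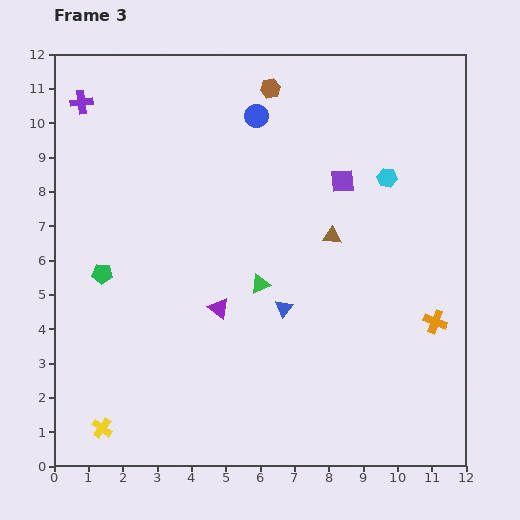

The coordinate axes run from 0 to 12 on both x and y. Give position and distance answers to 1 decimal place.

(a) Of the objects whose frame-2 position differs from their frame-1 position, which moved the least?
the cyan hexagon

(moved 0.6)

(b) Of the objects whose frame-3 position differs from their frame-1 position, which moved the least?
the orange cross

(moved 0.6)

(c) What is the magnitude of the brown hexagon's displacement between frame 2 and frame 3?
3.8

The brown hexagon moved from (10.0, 10.0) to (6.3, 11.0), a distance of √(3.7² + 1.0²) ≈ 3.8.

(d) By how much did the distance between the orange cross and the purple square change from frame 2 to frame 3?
-0.6

Distance in frame 2: 5.5. Distance in frame 3: 4.9.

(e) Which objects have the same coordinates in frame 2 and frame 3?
the purple cross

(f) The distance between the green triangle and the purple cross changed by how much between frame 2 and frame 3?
-1.3

Distance in frame 2: 8.7. Distance in frame 3: 7.4.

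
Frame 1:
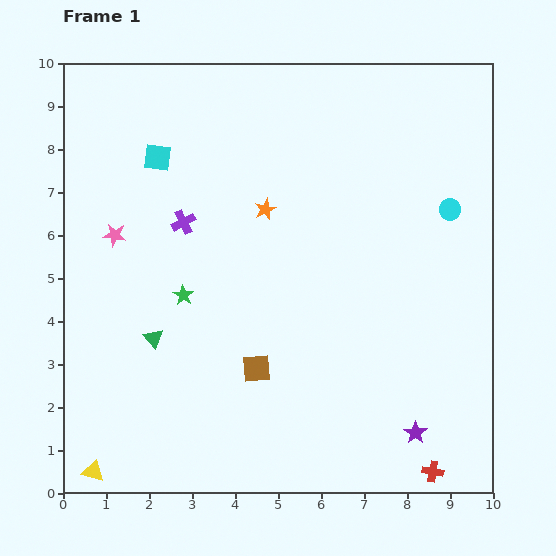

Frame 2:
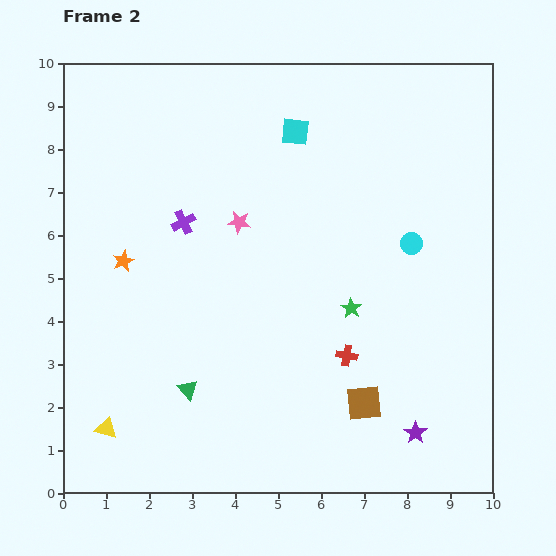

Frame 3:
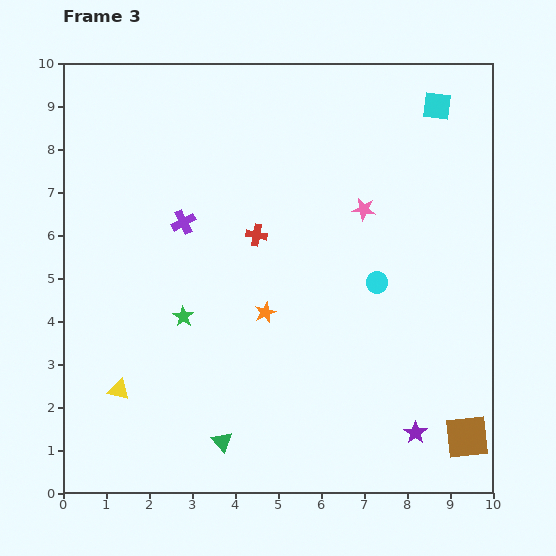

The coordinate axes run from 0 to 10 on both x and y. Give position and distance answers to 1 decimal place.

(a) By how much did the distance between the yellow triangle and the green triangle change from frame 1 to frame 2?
-1.3

Distance in frame 1: 3.4. Distance in frame 2: 2.1.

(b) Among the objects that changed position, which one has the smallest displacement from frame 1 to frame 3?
the green star

(moved 0.5)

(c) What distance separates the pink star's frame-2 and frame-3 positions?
2.9

The pink star moved from (4.1, 6.3) to (7.0, 6.6), a distance of √(2.9² + 0.3²) ≈ 2.9.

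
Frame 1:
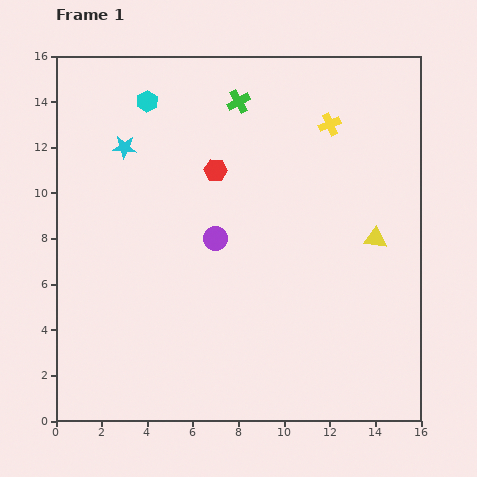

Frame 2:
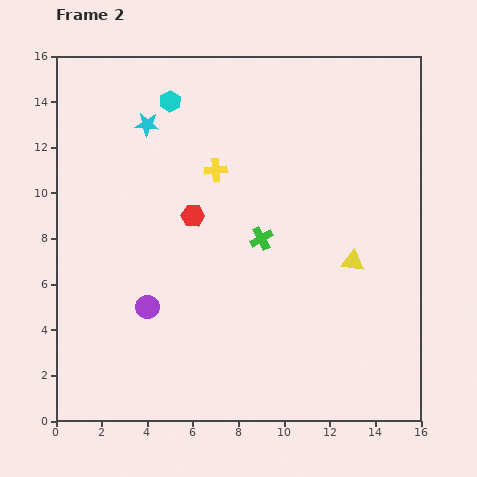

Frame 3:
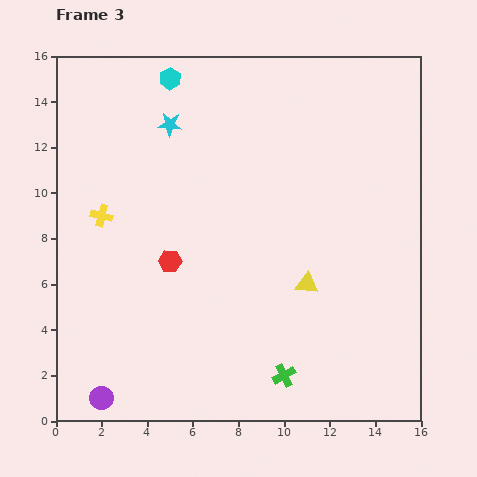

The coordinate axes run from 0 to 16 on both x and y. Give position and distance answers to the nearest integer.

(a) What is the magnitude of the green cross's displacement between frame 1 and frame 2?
6

The green cross moved from (8, 14) to (9, 8), a distance of √(1² + 6²) ≈ 6.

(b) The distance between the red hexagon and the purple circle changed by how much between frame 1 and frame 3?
+4

Distance in frame 1: 3. Distance in frame 3: 7.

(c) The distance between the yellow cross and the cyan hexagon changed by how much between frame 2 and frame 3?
+3

Distance in frame 2: 4. Distance in frame 3: 7.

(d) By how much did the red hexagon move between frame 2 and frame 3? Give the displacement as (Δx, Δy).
(-1, -2)

The red hexagon was at (6, 9) in frame 2 and (5, 7) in frame 3.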